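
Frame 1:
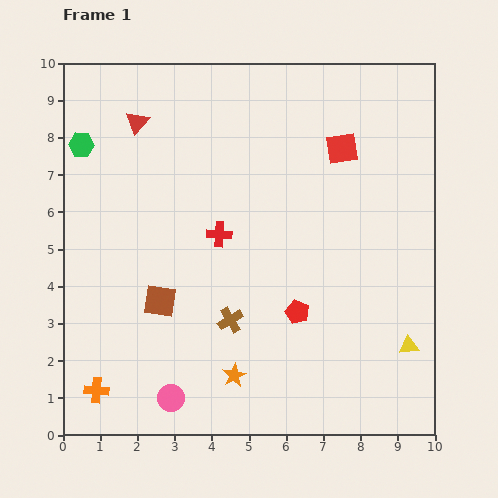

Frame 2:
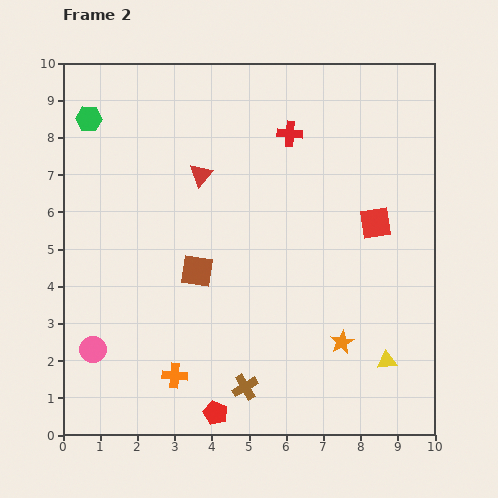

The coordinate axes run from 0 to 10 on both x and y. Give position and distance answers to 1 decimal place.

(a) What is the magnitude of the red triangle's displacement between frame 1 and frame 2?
2.2

The red triangle moved from (2.0, 8.4) to (3.7, 7.0), a distance of √(1.7² + 1.4²) ≈ 2.2.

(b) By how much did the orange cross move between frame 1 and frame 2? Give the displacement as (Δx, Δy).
(2.1, 0.4)

The orange cross was at (0.9, 1.2) in frame 1 and (3.0, 1.6) in frame 2.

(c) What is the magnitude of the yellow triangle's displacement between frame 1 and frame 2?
0.7

The yellow triangle moved from (9.3, 2.4) to (8.7, 2.0), a distance of √(0.6² + 0.4²) ≈ 0.7.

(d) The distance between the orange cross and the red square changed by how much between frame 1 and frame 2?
-2.5

Distance in frame 1: 9.3. Distance in frame 2: 6.8.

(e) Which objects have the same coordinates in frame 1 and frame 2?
none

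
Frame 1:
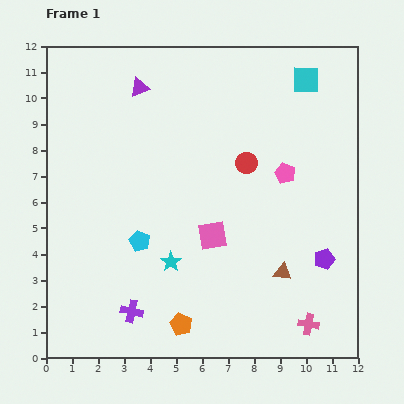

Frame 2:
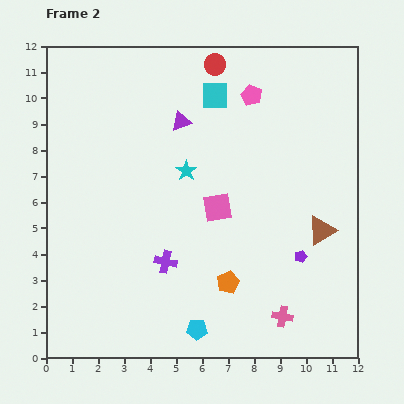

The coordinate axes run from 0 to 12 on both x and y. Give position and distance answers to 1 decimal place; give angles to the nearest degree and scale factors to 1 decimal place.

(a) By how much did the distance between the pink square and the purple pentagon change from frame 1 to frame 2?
-0.7

Distance in frame 1: 4.4. Distance in frame 2: 3.7.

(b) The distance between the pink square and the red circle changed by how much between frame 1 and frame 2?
+2.4

Distance in frame 1: 3.1. Distance in frame 2: 5.5.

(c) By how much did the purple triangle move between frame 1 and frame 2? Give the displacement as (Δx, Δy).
(1.6, -1.3)

The purple triangle was at (3.6, 10.4) in frame 1 and (5.2, 9.1) in frame 2.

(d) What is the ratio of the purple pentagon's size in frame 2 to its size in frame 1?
0.6×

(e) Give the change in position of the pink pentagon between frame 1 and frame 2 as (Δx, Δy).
(-1.3, 3.0)

The pink pentagon was at (9.2, 7.1) in frame 1 and (7.9, 10.1) in frame 2.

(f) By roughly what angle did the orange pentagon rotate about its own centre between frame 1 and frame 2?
21° clockwise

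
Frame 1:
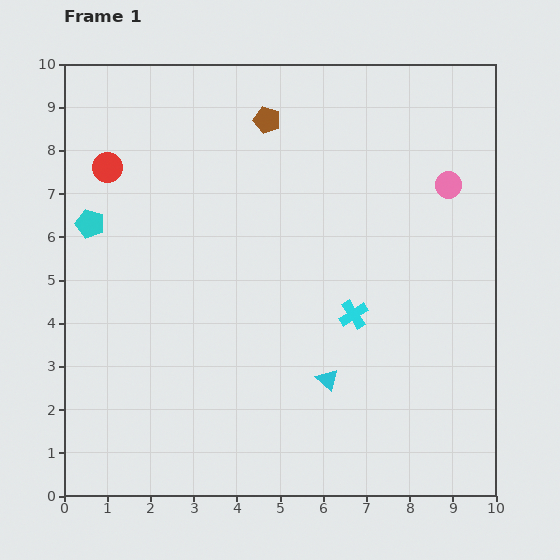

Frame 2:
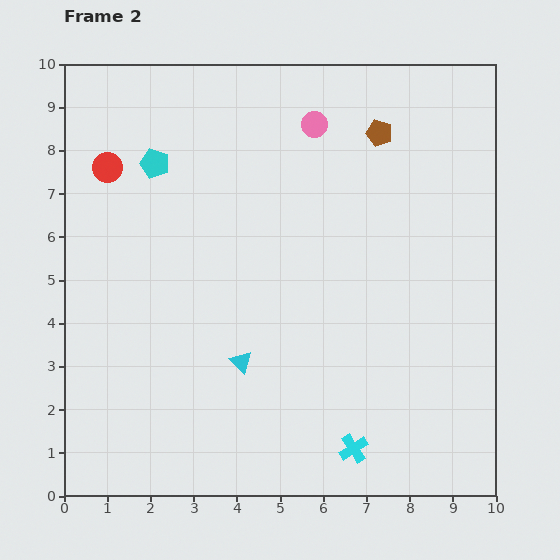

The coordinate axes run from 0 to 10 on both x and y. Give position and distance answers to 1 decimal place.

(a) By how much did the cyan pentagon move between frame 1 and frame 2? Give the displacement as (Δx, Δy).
(1.5, 1.4)

The cyan pentagon was at (0.6, 6.3) in frame 1 and (2.1, 7.7) in frame 2.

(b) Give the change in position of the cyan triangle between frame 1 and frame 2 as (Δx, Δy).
(-2.0, 0.4)

The cyan triangle was at (6.1, 2.7) in frame 1 and (4.1, 3.1) in frame 2.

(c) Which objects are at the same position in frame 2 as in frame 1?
the red circle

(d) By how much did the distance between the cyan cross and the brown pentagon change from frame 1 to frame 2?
+2.4

Distance in frame 1: 4.9. Distance in frame 2: 7.3.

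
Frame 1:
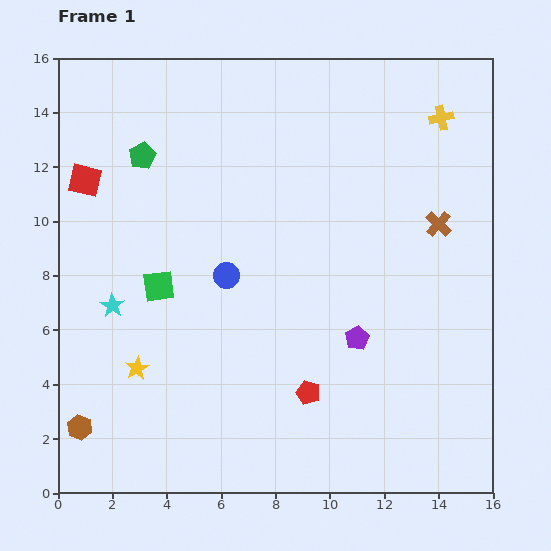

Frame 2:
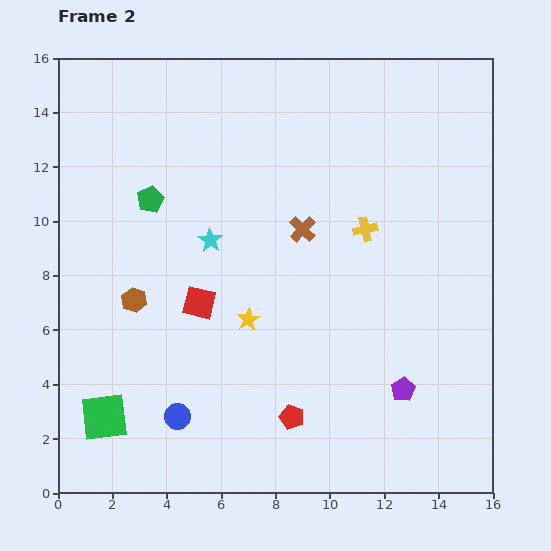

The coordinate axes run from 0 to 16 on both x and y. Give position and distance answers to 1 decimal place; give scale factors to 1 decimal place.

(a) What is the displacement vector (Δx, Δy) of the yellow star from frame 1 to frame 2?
(4.1, 1.8)

The yellow star was at (2.9, 4.6) in frame 1 and (7.0, 6.4) in frame 2.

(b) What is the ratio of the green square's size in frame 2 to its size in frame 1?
1.5×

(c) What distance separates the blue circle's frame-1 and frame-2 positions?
5.5

The blue circle moved from (6.2, 8.0) to (4.4, 2.8), a distance of √(1.8² + 5.2²) ≈ 5.5.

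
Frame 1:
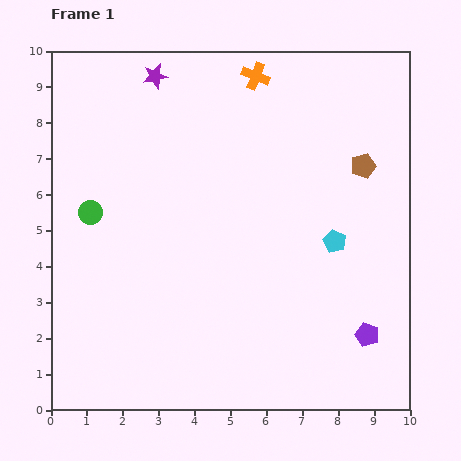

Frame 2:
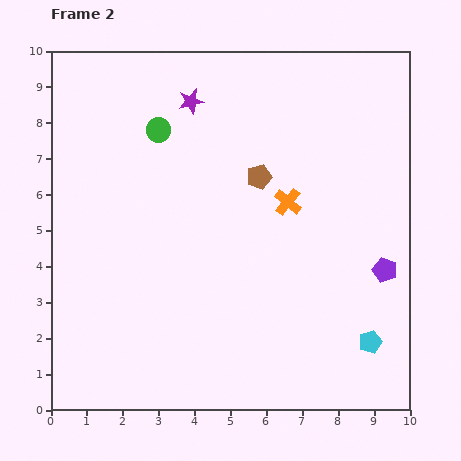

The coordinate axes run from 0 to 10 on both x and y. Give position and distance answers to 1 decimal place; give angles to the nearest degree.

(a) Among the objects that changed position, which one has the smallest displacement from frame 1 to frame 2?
the purple star

(moved 1.2)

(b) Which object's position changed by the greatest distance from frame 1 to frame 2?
the orange cross

(moved 3.6; next 3.0)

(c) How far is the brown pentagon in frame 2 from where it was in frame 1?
2.9

The brown pentagon moved from (8.7, 6.8) to (5.8, 6.5), a distance of √(2.9² + 0.3²) ≈ 2.9.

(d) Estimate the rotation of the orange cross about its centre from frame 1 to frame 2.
18° clockwise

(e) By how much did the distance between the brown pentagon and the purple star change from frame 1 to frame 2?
-3.5

Distance in frame 1: 6.3. Distance in frame 2: 2.8.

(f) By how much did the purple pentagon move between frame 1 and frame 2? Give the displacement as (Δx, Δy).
(0.5, 1.8)

The purple pentagon was at (8.8, 2.1) in frame 1 and (9.3, 3.9) in frame 2.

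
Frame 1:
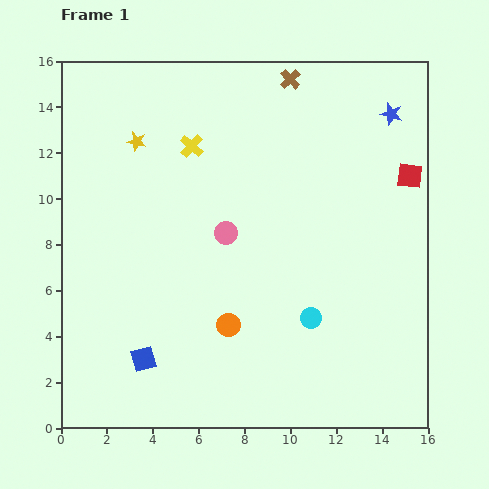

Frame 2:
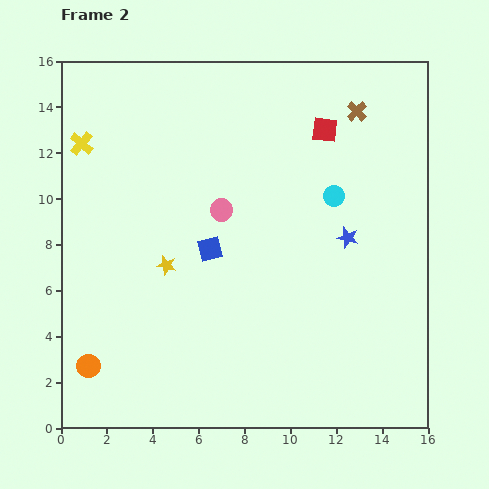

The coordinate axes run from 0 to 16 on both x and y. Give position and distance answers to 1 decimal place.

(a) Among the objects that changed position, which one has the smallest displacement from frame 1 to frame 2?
the pink circle

(moved 1.0)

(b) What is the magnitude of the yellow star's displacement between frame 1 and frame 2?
5.6

The yellow star moved from (3.3, 12.5) to (4.6, 7.1), a distance of √(1.3² + 5.4²) ≈ 5.6.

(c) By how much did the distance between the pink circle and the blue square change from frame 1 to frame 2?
-4.8

Distance in frame 1: 6.6. Distance in frame 2: 1.8.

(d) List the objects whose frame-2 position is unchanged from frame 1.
none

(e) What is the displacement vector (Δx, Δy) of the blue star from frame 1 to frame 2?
(-1.9, -5.4)

The blue star was at (14.4, 13.7) in frame 1 and (12.5, 8.3) in frame 2.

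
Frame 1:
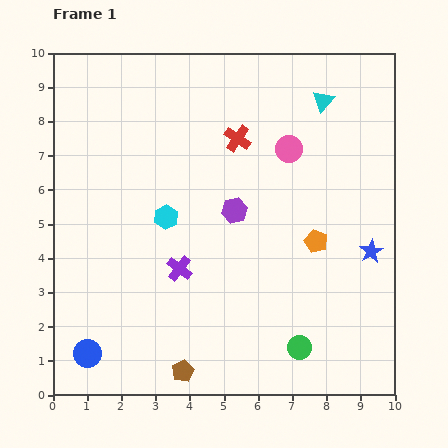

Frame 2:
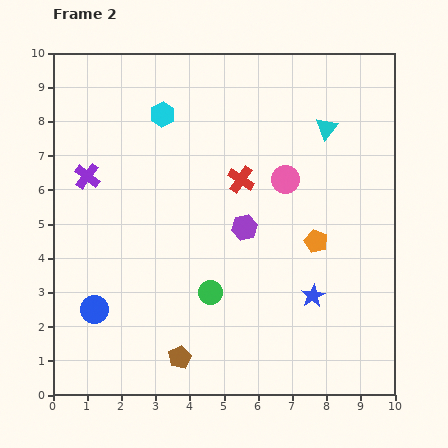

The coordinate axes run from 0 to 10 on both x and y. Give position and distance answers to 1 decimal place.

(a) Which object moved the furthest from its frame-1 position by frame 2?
the purple cross

(moved 3.8; next 3.1)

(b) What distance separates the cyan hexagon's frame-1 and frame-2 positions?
3.0

The cyan hexagon moved from (3.3, 5.2) to (3.2, 8.2), a distance of √(0.1² + 3.0²) ≈ 3.0.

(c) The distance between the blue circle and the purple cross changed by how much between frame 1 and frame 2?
+0.2

Distance in frame 1: 3.7. Distance in frame 2: 3.9.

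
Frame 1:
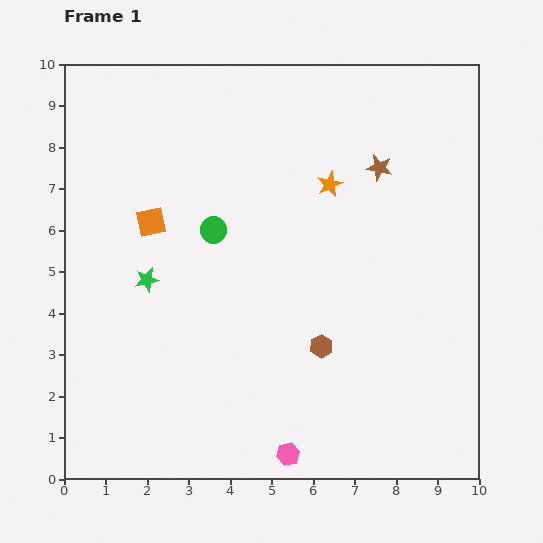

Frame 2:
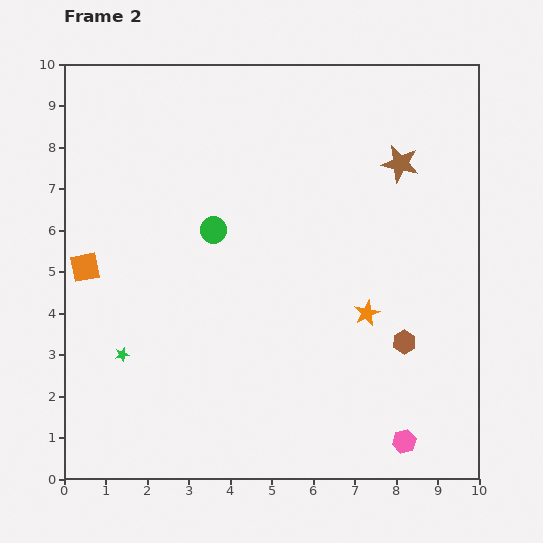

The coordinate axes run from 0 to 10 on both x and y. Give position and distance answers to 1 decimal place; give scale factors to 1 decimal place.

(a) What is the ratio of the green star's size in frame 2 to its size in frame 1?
0.6×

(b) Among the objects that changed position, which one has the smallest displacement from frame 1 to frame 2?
the brown star

(moved 0.5)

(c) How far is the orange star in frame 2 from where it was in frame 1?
3.2

The orange star moved from (6.4, 7.1) to (7.3, 4.0), a distance of √(0.9² + 3.1²) ≈ 3.2.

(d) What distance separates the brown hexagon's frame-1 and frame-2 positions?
2.0

The brown hexagon moved from (6.2, 3.2) to (8.2, 3.3), a distance of √(2.0² + 0.1²) ≈ 2.0.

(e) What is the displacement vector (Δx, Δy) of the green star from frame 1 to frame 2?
(-0.6, -1.8)

The green star was at (2.0, 4.8) in frame 1 and (1.4, 3.0) in frame 2.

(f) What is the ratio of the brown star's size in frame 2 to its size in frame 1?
1.4×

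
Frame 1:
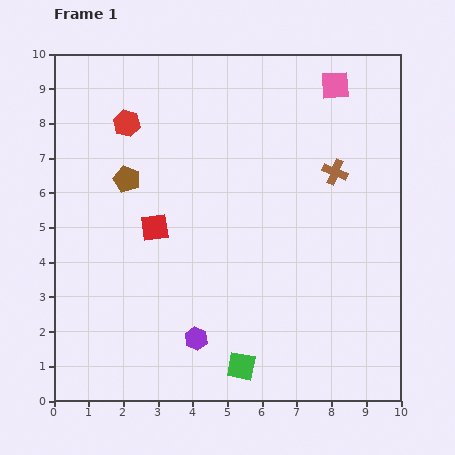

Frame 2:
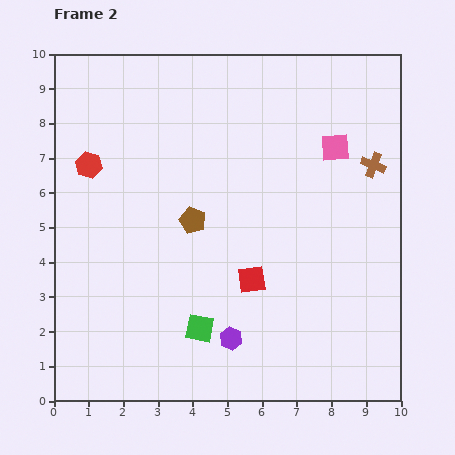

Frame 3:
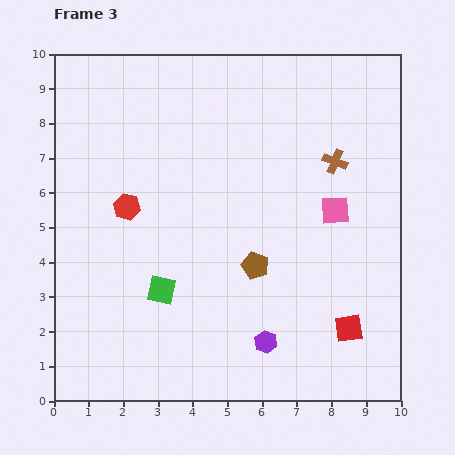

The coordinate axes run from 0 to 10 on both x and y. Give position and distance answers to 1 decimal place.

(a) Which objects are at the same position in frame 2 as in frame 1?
none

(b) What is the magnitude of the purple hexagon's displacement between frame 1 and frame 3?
2.0

The purple hexagon moved from (4.1, 1.8) to (6.1, 1.7), a distance of √(2.0² + 0.1²) ≈ 2.0.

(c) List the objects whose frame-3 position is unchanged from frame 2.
none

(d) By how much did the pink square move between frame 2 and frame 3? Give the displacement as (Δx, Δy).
(0.0, -1.8)

The pink square was at (8.1, 7.3) in frame 2 and (8.1, 5.5) in frame 3.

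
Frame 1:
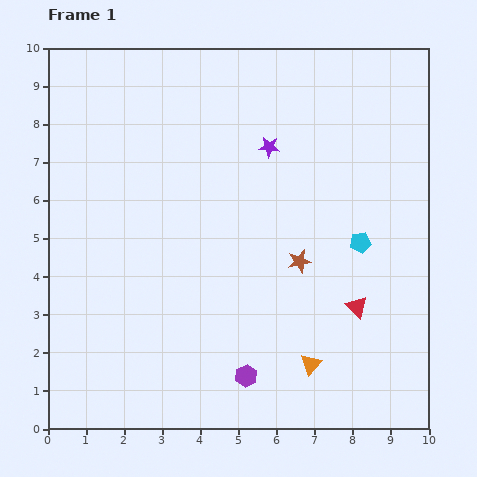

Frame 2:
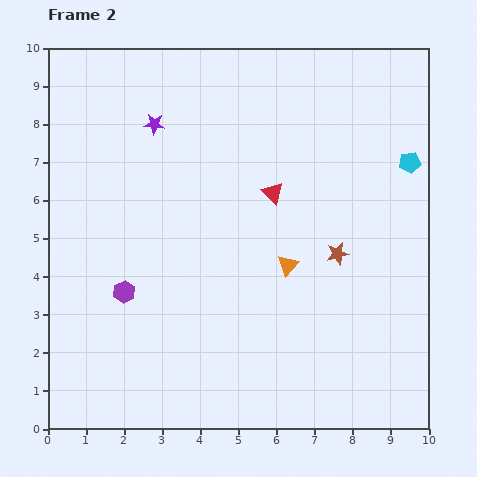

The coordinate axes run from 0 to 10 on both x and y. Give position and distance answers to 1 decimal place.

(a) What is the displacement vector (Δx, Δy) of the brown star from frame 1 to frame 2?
(1.0, 0.2)

The brown star was at (6.6, 4.4) in frame 1 and (7.6, 4.6) in frame 2.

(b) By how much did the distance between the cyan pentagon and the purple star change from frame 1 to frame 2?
+3.3

Distance in frame 1: 3.5. Distance in frame 2: 6.8.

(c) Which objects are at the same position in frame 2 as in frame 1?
none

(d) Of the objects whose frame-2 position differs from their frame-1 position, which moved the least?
the brown star

(moved 1.0)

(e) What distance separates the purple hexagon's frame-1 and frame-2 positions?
3.9

The purple hexagon moved from (5.2, 1.4) to (2.0, 3.6), a distance of √(3.2² + 2.2²) ≈ 3.9.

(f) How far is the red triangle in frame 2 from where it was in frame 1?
3.7

The red triangle moved from (8.1, 3.2) to (5.9, 6.2), a distance of √(2.2² + 3.0²) ≈ 3.7.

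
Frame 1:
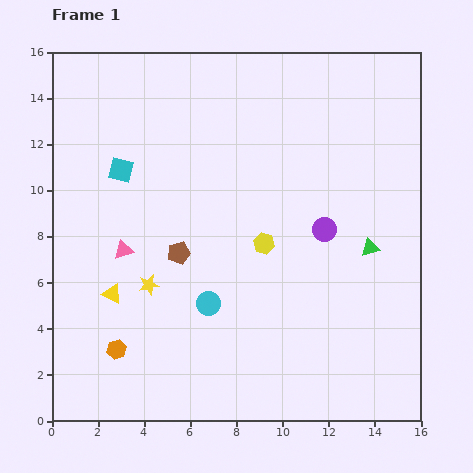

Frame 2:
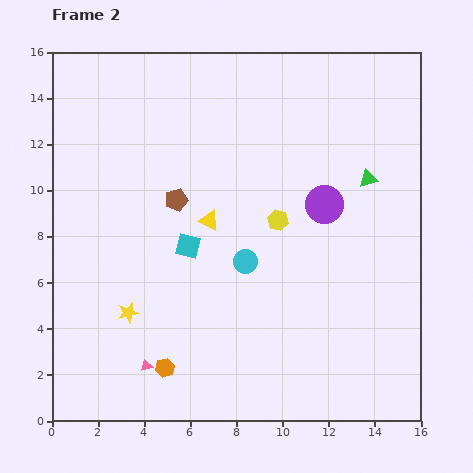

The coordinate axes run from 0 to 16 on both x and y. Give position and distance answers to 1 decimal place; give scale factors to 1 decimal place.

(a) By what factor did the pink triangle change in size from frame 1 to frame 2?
0.6×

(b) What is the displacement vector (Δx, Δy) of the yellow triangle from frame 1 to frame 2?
(4.2, 3.2)

The yellow triangle was at (2.6, 5.5) in frame 1 and (6.8, 8.7) in frame 2.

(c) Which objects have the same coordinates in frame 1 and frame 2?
none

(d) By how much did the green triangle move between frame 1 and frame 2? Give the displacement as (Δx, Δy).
(-0.1, 3.0)

The green triangle was at (13.8, 7.5) in frame 1 and (13.7, 10.5) in frame 2.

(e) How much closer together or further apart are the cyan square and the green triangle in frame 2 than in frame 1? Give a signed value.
-3.0

Distance in frame 1: 11.3. Distance in frame 2: 8.3.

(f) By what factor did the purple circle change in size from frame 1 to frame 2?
1.6×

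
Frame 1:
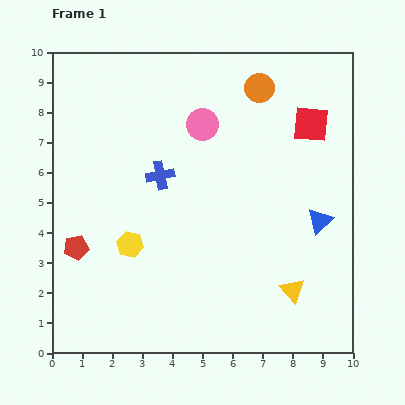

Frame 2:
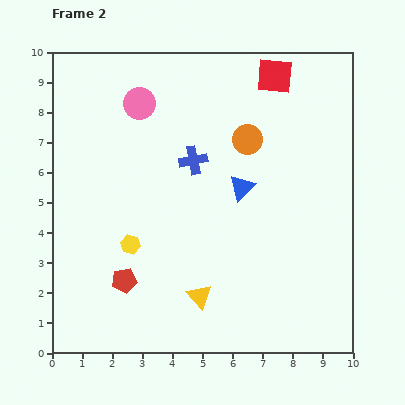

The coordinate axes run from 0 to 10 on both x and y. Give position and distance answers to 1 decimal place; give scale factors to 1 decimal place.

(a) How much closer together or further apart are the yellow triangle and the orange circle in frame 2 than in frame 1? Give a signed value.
-1.4

Distance in frame 1: 6.8. Distance in frame 2: 5.4.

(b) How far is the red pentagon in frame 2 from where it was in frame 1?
1.9

The red pentagon moved from (0.8, 3.5) to (2.4, 2.4), a distance of √(1.6² + 1.1²) ≈ 1.9.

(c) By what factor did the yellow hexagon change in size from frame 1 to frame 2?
0.7×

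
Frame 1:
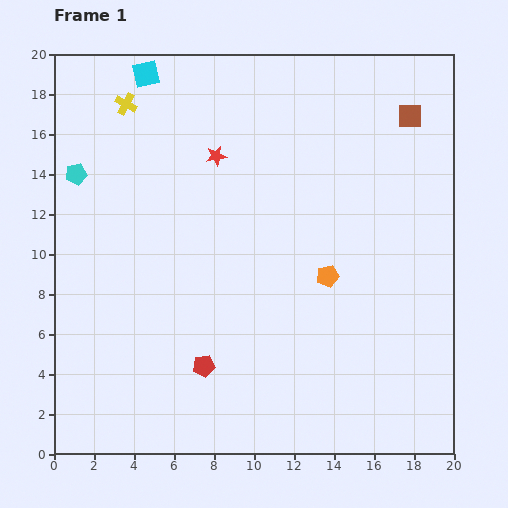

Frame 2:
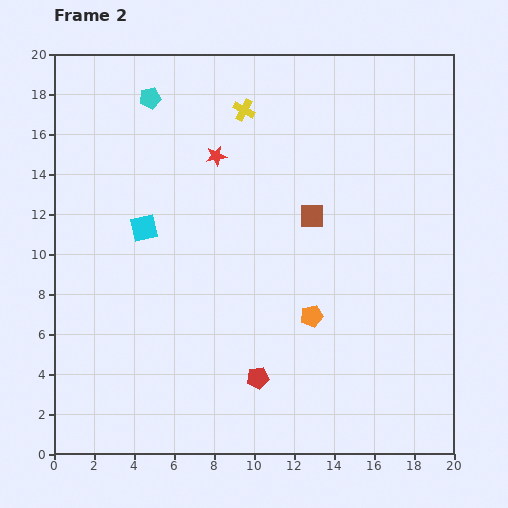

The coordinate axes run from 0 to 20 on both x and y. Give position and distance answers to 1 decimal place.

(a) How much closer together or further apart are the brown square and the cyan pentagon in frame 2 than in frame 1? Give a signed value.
-6.9

Distance in frame 1: 16.9. Distance in frame 2: 10.0.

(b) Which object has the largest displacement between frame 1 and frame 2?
the cyan square

(moved 7.7; next 7.0)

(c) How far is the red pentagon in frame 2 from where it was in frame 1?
2.8

The red pentagon moved from (7.5, 4.4) to (10.2, 3.8), a distance of √(2.7² + 0.6²) ≈ 2.8.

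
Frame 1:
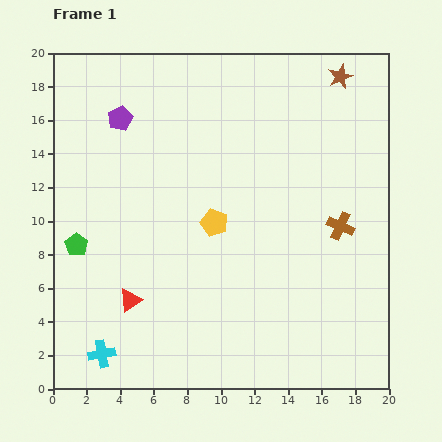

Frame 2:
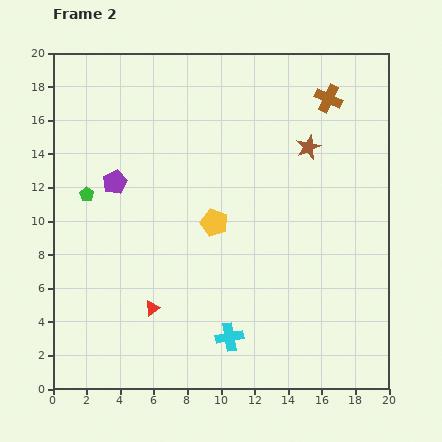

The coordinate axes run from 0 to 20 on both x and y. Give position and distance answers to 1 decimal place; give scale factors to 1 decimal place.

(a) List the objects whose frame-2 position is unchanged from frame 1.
the yellow pentagon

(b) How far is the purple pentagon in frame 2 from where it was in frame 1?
3.8

The purple pentagon moved from (4.0, 16.1) to (3.7, 12.3), a distance of √(0.3² + 3.8²) ≈ 3.8.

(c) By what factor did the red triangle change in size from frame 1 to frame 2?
0.7×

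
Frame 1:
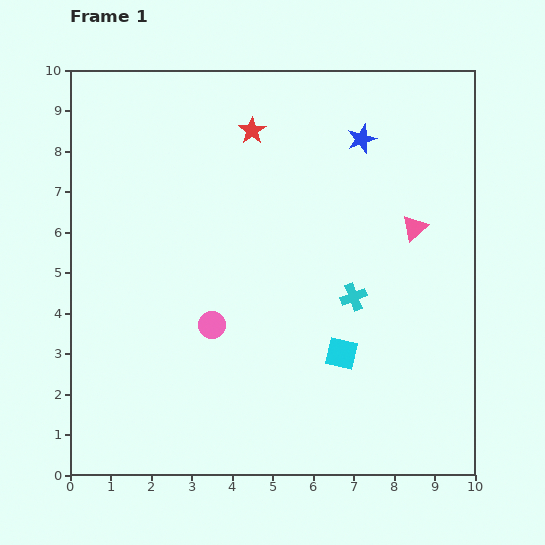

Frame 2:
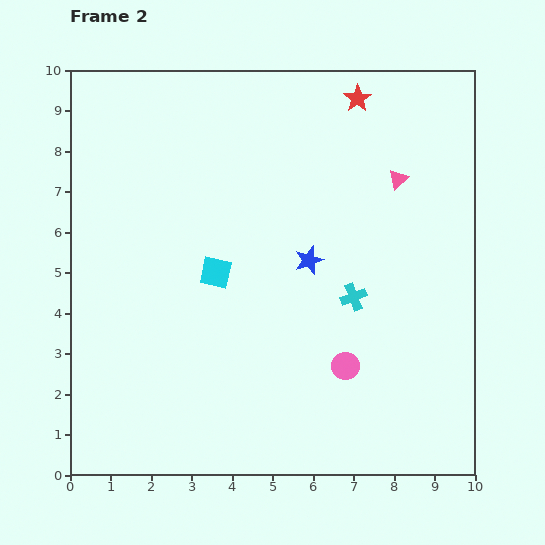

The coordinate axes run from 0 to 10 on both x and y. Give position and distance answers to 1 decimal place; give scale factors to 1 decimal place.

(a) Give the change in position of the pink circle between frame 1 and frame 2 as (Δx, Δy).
(3.3, -1.0)

The pink circle was at (3.5, 3.7) in frame 1 and (6.8, 2.7) in frame 2.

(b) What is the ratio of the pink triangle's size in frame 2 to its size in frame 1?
0.7×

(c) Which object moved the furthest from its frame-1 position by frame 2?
the cyan square

(moved 3.7; next 3.4)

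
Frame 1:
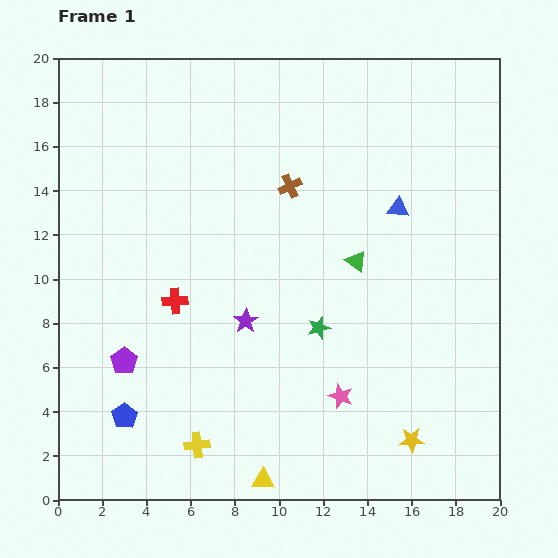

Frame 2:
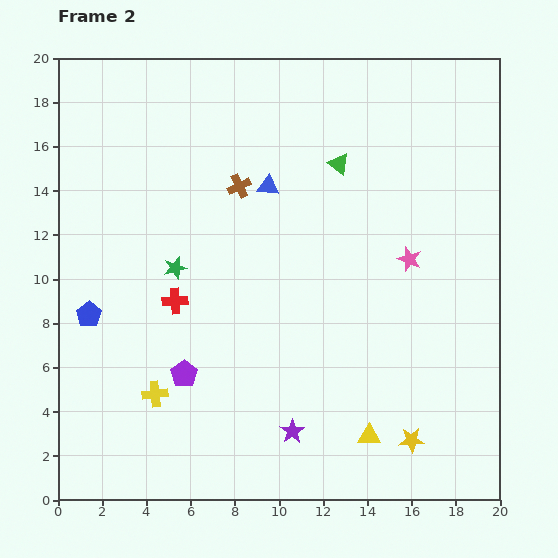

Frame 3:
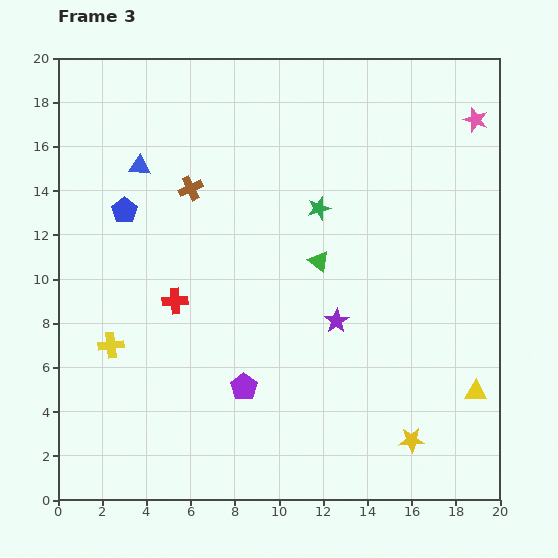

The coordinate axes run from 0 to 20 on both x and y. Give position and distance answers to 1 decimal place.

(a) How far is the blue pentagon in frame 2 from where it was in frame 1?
4.9

The blue pentagon moved from (3.0, 3.8) to (1.4, 8.4), a distance of √(1.6² + 4.6²) ≈ 4.9.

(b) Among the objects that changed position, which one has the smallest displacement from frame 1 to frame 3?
the green triangle

(moved 1.7)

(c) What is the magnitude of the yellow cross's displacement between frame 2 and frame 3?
3.0

The yellow cross moved from (4.4, 4.8) to (2.4, 7.0), a distance of √(2.0² + 2.2²) ≈ 3.0.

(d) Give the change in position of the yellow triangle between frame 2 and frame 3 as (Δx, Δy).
(4.8, 2.0)

The yellow triangle was at (14.1, 2.9) in frame 2 and (18.9, 4.9) in frame 3.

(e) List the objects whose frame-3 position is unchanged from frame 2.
the red cross, the yellow star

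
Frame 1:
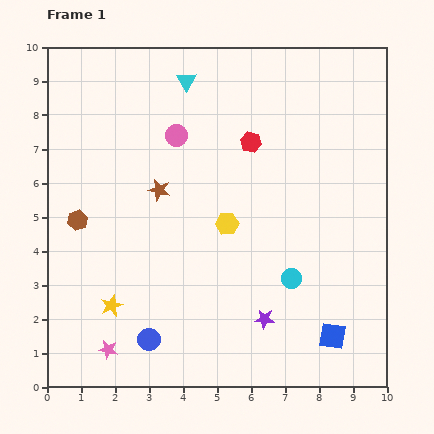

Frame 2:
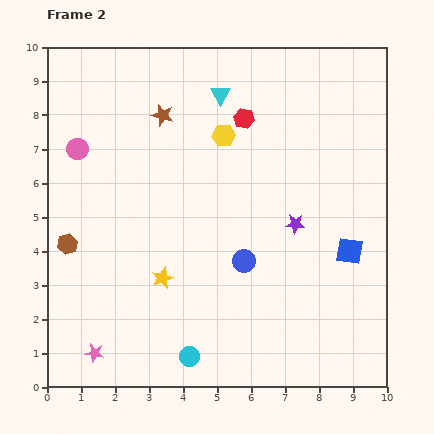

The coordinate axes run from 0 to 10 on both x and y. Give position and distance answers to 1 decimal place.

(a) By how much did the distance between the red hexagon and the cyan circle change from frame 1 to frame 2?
+3.0

Distance in frame 1: 4.2. Distance in frame 2: 7.2.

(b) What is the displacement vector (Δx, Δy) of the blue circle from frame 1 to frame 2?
(2.8, 2.3)

The blue circle was at (3.0, 1.4) in frame 1 and (5.8, 3.7) in frame 2.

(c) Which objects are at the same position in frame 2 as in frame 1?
none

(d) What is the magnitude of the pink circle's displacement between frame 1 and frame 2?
2.9

The pink circle moved from (3.8, 7.4) to (0.9, 7.0), a distance of √(2.9² + 0.4²) ≈ 2.9.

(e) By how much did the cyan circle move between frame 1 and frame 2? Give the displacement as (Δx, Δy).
(-3.0, -2.3)

The cyan circle was at (7.2, 3.2) in frame 1 and (4.2, 0.9) in frame 2.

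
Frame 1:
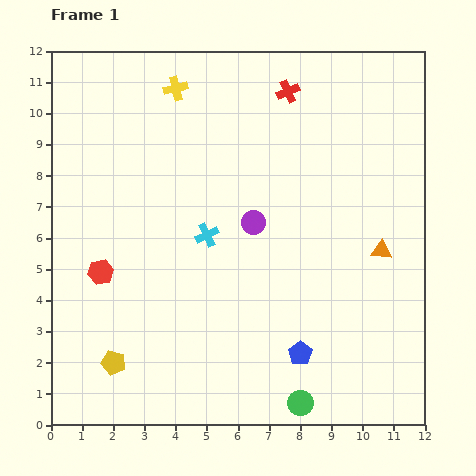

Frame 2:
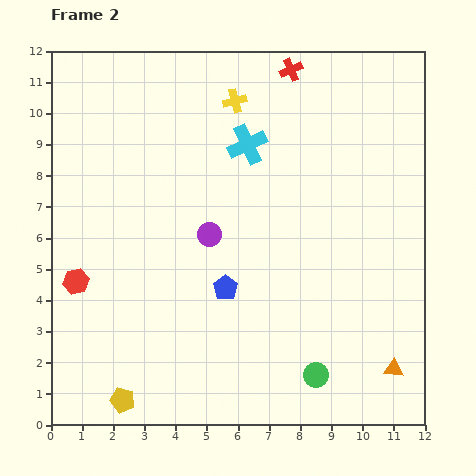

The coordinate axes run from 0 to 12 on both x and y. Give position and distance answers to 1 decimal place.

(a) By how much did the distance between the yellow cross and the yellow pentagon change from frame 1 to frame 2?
+1.3

Distance in frame 1: 9.0. Distance in frame 2: 10.3.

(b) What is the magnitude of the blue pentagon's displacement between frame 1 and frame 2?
3.2

The blue pentagon moved from (8.0, 2.3) to (5.6, 4.4), a distance of √(2.4² + 2.1²) ≈ 3.2.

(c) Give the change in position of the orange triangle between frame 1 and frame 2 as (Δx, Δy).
(0.4, -3.8)

The orange triangle was at (10.6, 5.6) in frame 1 and (11.0, 1.8) in frame 2.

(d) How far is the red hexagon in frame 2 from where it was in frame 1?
0.9

The red hexagon moved from (1.6, 4.9) to (0.8, 4.6), a distance of √(0.8² + 0.3²) ≈ 0.9.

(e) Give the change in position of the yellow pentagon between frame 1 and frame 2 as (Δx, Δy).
(0.3, -1.2)

The yellow pentagon was at (2.0, 2.0) in frame 1 and (2.3, 0.8) in frame 2.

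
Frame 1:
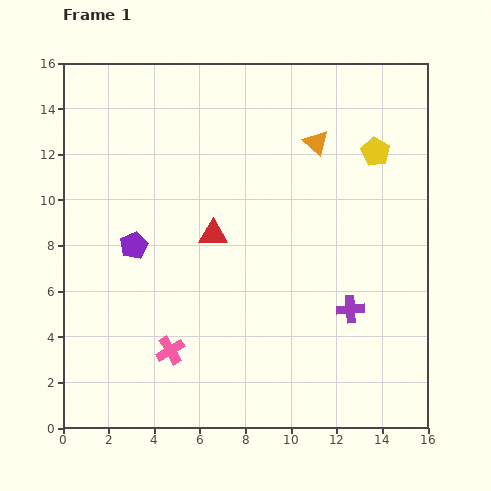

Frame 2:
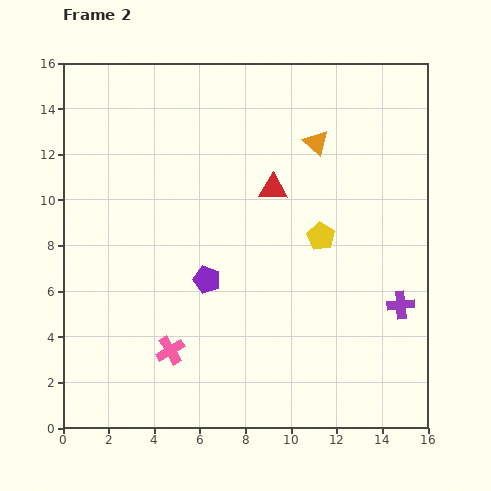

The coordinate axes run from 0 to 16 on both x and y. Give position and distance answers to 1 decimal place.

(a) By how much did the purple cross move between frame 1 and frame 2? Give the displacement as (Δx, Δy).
(2.2, 0.2)

The purple cross was at (12.6, 5.2) in frame 1 and (14.8, 5.4) in frame 2.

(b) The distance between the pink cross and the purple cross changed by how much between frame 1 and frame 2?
+2.2

Distance in frame 1: 8.1. Distance in frame 2: 10.3.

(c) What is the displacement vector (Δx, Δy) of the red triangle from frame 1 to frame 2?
(2.6, 2.0)

The red triangle was at (6.6, 8.5) in frame 1 and (9.2, 10.5) in frame 2.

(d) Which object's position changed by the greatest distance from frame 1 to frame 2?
the yellow pentagon

(moved 4.4; next 3.5)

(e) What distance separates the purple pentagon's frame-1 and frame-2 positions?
3.5

The purple pentagon moved from (3.1, 8.0) to (6.3, 6.5), a distance of √(3.2² + 1.5²) ≈ 3.5.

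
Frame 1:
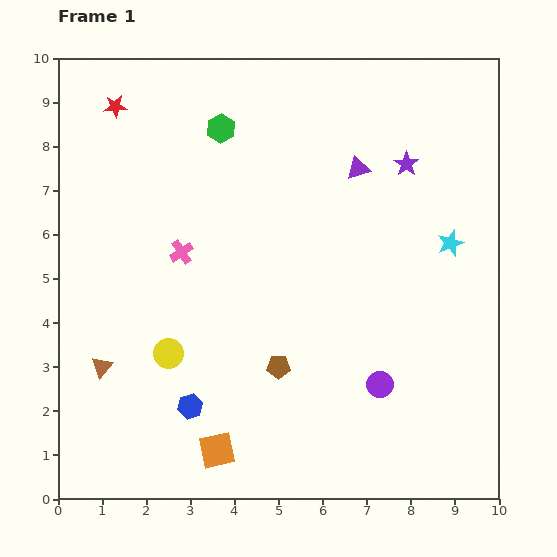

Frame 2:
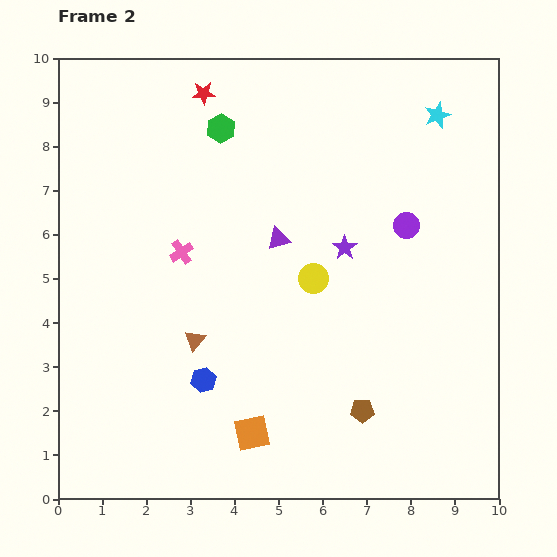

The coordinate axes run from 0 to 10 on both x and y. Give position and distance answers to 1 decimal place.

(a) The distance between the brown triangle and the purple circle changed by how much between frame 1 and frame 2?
-0.8

Distance in frame 1: 6.3. Distance in frame 2: 5.5.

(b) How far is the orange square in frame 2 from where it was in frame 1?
0.9

The orange square moved from (3.6, 1.1) to (4.4, 1.5), a distance of √(0.8² + 0.4²) ≈ 0.9.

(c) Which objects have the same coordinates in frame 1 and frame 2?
the pink cross, the green hexagon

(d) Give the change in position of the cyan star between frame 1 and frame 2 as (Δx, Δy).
(-0.3, 2.9)

The cyan star was at (8.9, 5.8) in frame 1 and (8.6, 8.7) in frame 2.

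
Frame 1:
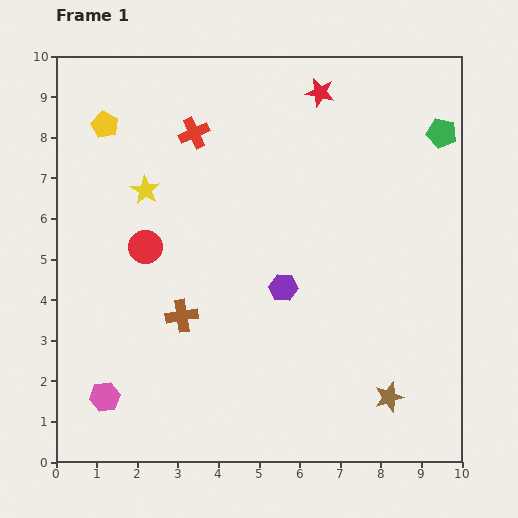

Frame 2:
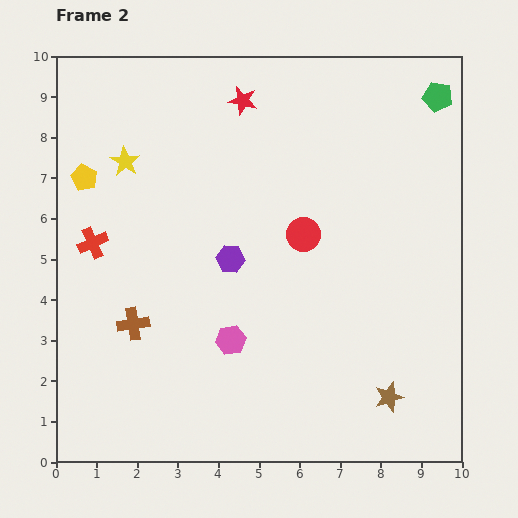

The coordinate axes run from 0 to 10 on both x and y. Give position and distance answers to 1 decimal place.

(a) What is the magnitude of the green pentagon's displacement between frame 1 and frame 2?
0.9

The green pentagon moved from (9.5, 8.1) to (9.4, 9.0), a distance of √(0.1² + 0.9²) ≈ 0.9.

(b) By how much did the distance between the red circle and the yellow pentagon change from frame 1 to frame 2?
+2.4

Distance in frame 1: 3.2. Distance in frame 2: 5.6.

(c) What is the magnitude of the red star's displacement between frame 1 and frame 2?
1.9

The red star moved from (6.5, 9.1) to (4.6, 8.9), a distance of √(1.9² + 0.2²) ≈ 1.9.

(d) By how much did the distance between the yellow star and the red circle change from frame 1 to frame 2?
+3.4

Distance in frame 1: 1.4. Distance in frame 2: 4.8.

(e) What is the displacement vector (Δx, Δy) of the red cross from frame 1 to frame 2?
(-2.5, -2.7)

The red cross was at (3.4, 8.1) in frame 1 and (0.9, 5.4) in frame 2.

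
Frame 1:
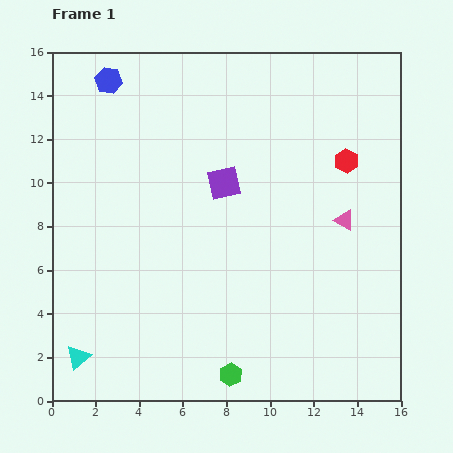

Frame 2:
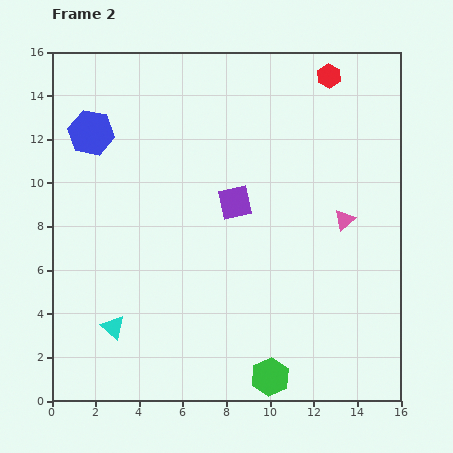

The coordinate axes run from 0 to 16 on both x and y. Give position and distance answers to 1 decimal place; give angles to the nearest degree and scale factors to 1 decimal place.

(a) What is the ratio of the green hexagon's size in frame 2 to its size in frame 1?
1.7×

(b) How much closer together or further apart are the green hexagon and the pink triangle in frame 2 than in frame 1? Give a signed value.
-0.8

Distance in frame 1: 8.8. Distance in frame 2: 8.0.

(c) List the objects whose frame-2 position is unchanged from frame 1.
the pink triangle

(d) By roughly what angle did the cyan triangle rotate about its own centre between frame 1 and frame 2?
38° counter-clockwise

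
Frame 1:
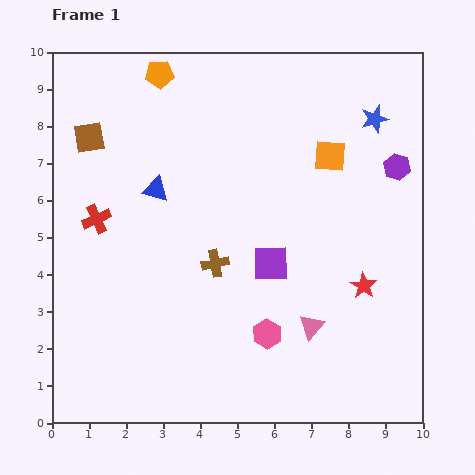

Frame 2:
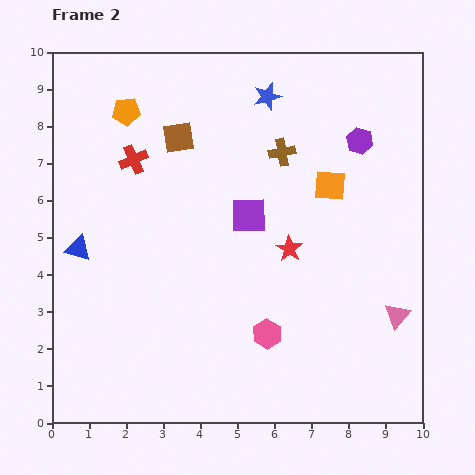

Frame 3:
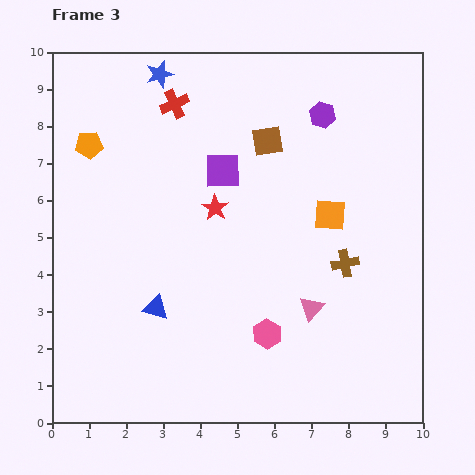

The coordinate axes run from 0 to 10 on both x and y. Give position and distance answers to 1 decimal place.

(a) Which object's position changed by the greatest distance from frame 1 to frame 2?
the brown cross

(moved 3.5; next 3.0)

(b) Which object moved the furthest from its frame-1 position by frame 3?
the blue star

(moved 5.9; next 4.8)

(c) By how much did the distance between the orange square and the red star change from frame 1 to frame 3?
-0.5

Distance in frame 1: 3.6. Distance in frame 3: 3.1.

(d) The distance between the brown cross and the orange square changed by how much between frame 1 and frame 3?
-2.8

Distance in frame 1: 4.2. Distance in frame 3: 1.4.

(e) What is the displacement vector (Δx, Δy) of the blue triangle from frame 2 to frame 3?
(2.1, -1.6)

The blue triangle was at (0.7, 4.7) in frame 2 and (2.8, 3.1) in frame 3.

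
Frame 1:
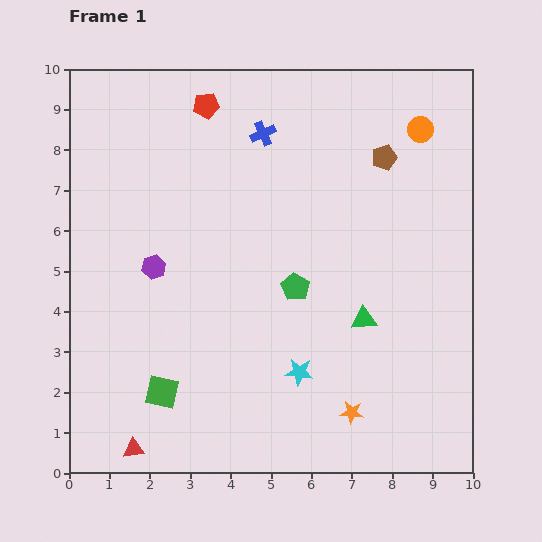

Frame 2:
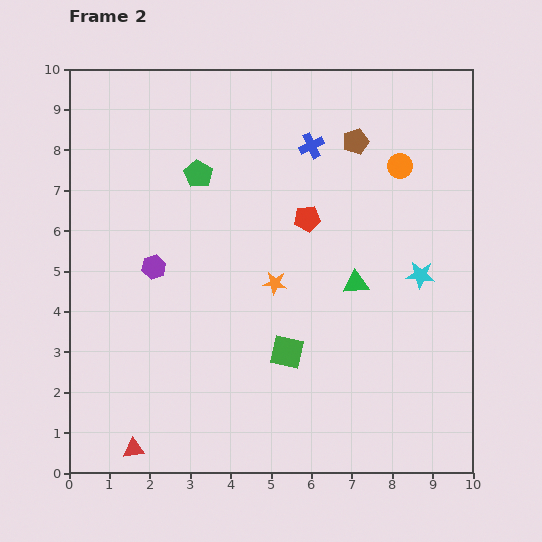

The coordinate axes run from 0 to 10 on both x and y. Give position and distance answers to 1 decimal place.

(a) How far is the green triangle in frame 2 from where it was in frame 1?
0.9

The green triangle moved from (7.3, 3.8) to (7.1, 4.7), a distance of √(0.2² + 0.9²) ≈ 0.9.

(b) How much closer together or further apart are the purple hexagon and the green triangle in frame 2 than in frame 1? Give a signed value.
-0.4

Distance in frame 1: 5.4. Distance in frame 2: 5.0.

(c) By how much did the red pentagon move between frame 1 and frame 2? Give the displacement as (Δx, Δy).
(2.5, -2.8)

The red pentagon was at (3.4, 9.1) in frame 1 and (5.9, 6.3) in frame 2.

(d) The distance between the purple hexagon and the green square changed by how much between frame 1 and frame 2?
+0.8

Distance in frame 1: 3.1. Distance in frame 2: 3.9.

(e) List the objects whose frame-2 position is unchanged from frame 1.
the red triangle, the purple hexagon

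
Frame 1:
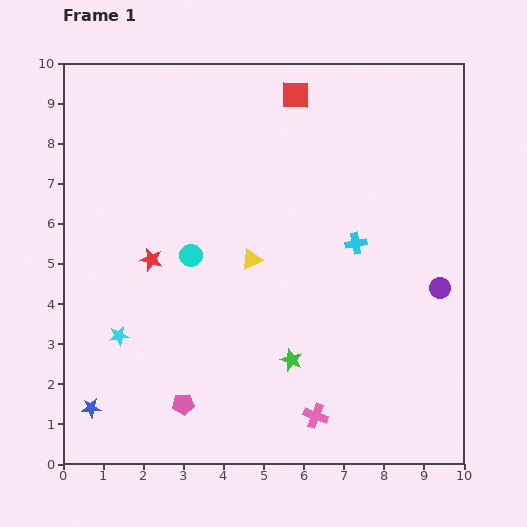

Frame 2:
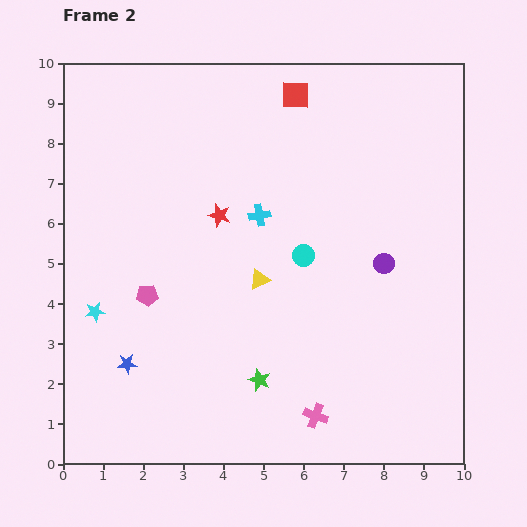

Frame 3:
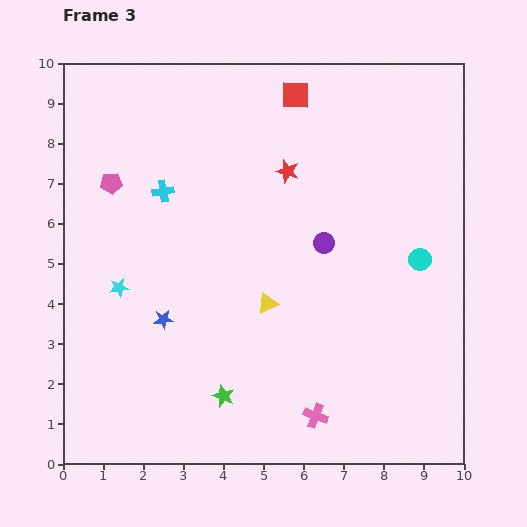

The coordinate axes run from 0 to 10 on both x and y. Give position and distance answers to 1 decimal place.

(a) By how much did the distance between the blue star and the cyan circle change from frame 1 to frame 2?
+0.7

Distance in frame 1: 4.5. Distance in frame 2: 5.2.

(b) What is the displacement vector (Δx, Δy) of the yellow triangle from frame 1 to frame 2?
(0.2, -0.5)

The yellow triangle was at (4.7, 5.1) in frame 1 and (4.9, 4.6) in frame 2.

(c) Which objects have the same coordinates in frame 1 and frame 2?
the pink cross, the red square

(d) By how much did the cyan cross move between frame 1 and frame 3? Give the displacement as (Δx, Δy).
(-4.8, 1.3)

The cyan cross was at (7.3, 5.5) in frame 1 and (2.5, 6.8) in frame 3.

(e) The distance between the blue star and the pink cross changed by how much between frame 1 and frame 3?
-1.1

Distance in frame 1: 5.6. Distance in frame 3: 4.5.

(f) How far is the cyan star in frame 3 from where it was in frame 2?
0.8

The cyan star moved from (0.8, 3.8) to (1.4, 4.4), a distance of √(0.6² + 0.6²) ≈ 0.8.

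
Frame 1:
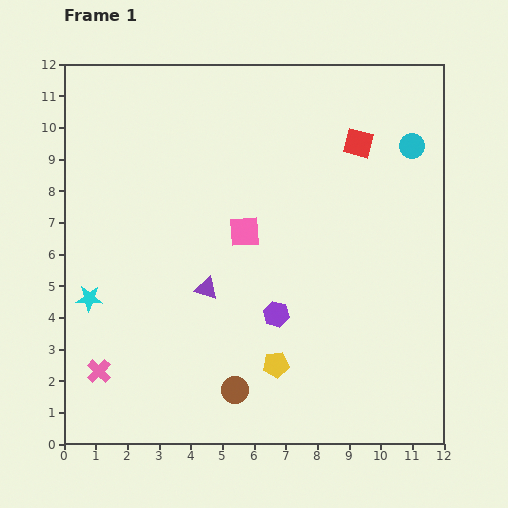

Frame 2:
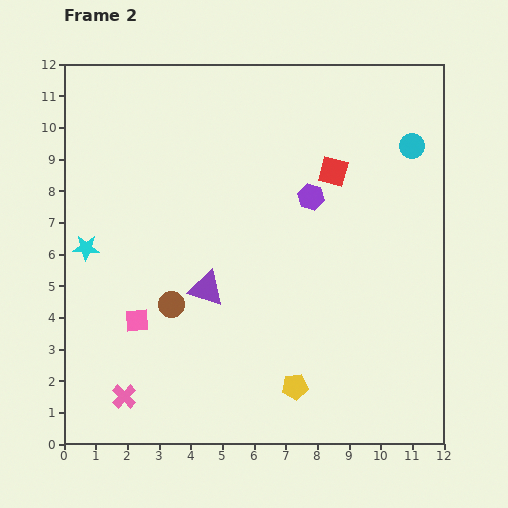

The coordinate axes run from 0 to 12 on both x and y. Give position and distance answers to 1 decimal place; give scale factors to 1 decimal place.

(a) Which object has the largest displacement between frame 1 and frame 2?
the pink square

(moved 4.4; next 3.9)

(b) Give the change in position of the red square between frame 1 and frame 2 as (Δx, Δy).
(-0.8, -0.9)

The red square was at (9.3, 9.5) in frame 1 and (8.5, 8.6) in frame 2.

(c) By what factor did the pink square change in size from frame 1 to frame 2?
0.8×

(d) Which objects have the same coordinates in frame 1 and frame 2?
the cyan circle, the purple triangle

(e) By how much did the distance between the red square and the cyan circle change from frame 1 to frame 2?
+0.9

Distance in frame 1: 1.7. Distance in frame 2: 2.6.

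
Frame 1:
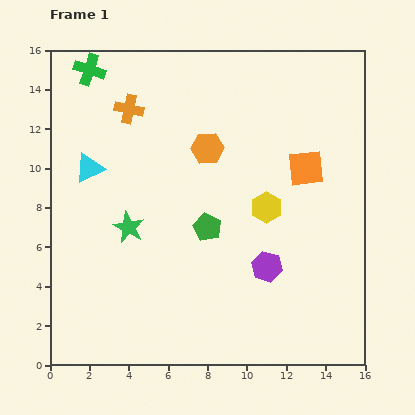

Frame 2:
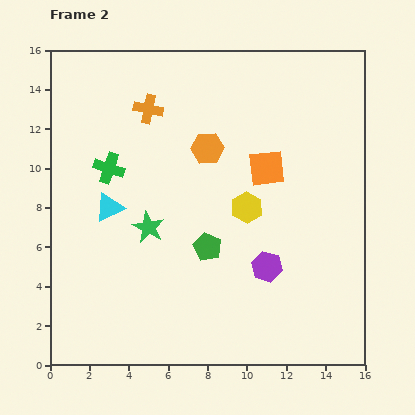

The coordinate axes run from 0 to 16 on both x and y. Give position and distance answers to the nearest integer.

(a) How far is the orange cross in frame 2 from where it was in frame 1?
1

The orange cross moved from (4, 13) to (5, 13), a distance of √(1² + 0²) ≈ 1.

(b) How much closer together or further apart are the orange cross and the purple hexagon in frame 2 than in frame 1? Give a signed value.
-1

Distance in frame 1: 11. Distance in frame 2: 10.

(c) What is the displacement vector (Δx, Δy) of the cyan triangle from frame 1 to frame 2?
(1, -2)

The cyan triangle was at (2, 10) in frame 1 and (3, 8) in frame 2.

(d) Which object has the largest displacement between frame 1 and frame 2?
the green cross

(moved 5; next 2)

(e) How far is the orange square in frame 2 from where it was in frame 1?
2

The orange square moved from (13, 10) to (11, 10), a distance of √(2² + 0²) ≈ 2.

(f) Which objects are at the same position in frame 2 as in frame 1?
the purple hexagon, the orange hexagon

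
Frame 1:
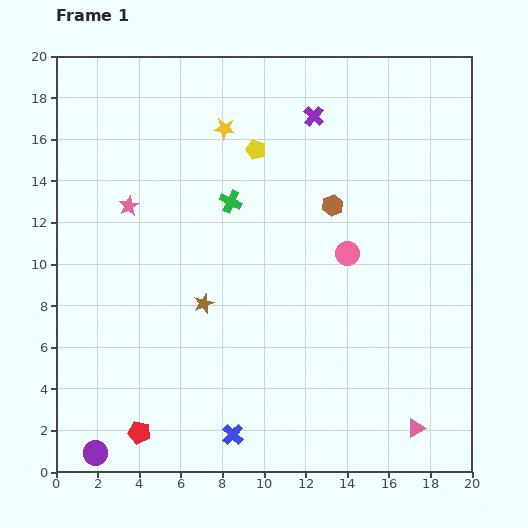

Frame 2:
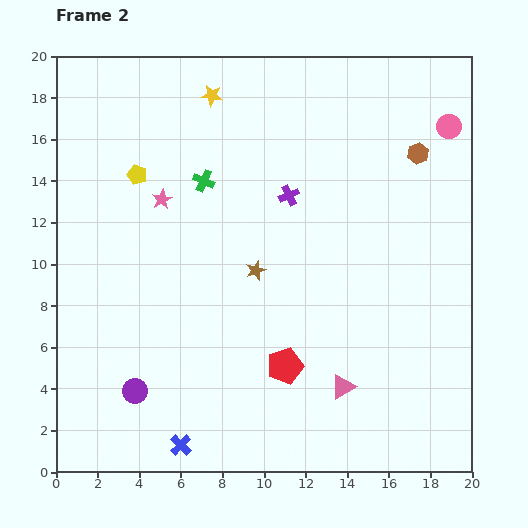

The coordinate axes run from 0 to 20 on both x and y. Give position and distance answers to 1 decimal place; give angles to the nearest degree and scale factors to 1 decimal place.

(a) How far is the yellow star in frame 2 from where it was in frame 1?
1.7

The yellow star moved from (8.1, 16.5) to (7.5, 18.1), a distance of √(0.6² + 1.6²) ≈ 1.7.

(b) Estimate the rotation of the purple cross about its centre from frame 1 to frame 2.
24° clockwise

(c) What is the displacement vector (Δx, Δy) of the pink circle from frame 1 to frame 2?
(4.9, 6.1)

The pink circle was at (14.0, 10.5) in frame 1 and (18.9, 16.6) in frame 2.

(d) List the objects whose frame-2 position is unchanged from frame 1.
none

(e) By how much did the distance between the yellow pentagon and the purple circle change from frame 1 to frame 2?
-6.1

Distance in frame 1: 16.5. Distance in frame 2: 10.4.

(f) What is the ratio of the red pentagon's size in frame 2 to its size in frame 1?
1.6×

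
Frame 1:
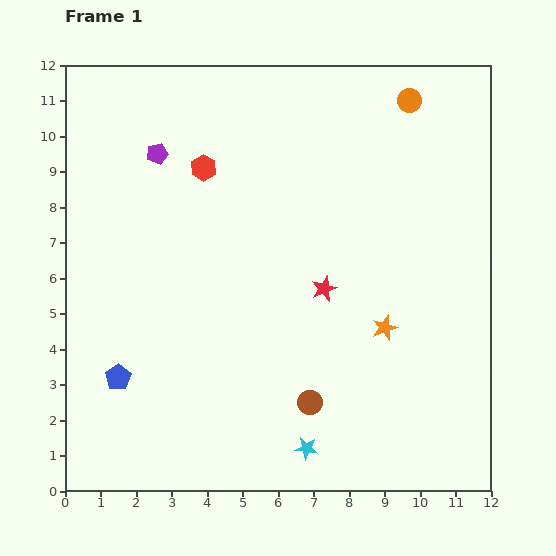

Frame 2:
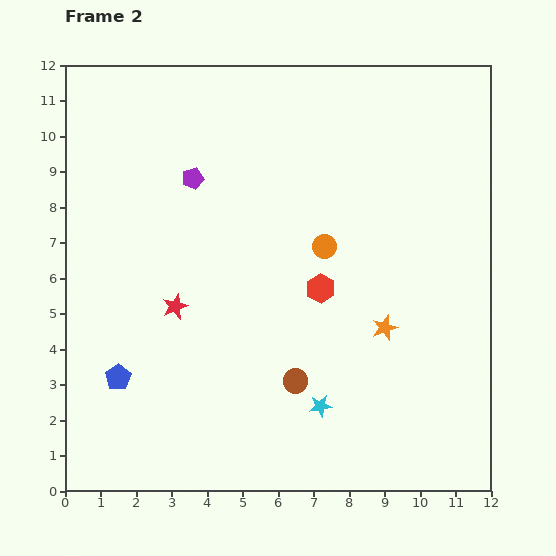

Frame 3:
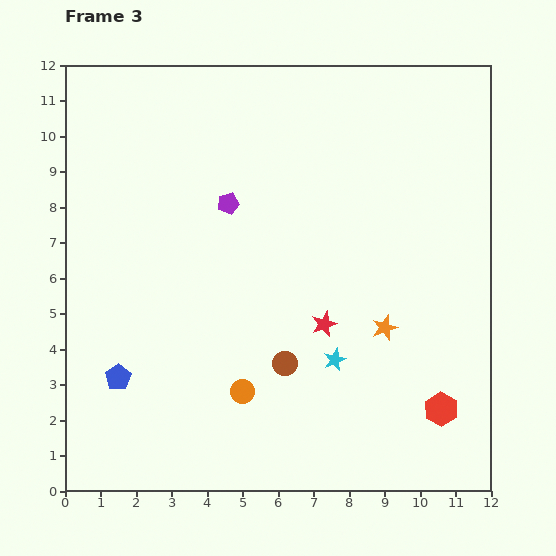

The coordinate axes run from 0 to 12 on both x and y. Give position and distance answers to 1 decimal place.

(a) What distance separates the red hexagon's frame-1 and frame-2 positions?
4.7

The red hexagon moved from (3.9, 9.1) to (7.2, 5.7), a distance of √(3.3² + 3.4²) ≈ 4.7.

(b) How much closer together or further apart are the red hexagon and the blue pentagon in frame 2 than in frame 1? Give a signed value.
-0.2

Distance in frame 1: 6.4. Distance in frame 2: 6.2.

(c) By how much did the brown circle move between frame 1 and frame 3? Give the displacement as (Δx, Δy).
(-0.7, 1.1)

The brown circle was at (6.9, 2.5) in frame 1 and (6.2, 3.6) in frame 3.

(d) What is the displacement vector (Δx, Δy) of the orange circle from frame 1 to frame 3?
(-4.7, -8.2)

The orange circle was at (9.7, 11.0) in frame 1 and (5.0, 2.8) in frame 3.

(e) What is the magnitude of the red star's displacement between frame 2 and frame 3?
4.2

The red star moved from (3.1, 5.2) to (7.3, 4.7), a distance of √(4.2² + 0.5²) ≈ 4.2.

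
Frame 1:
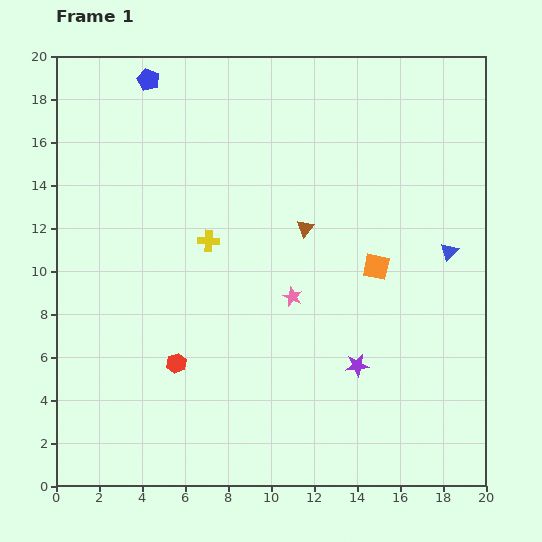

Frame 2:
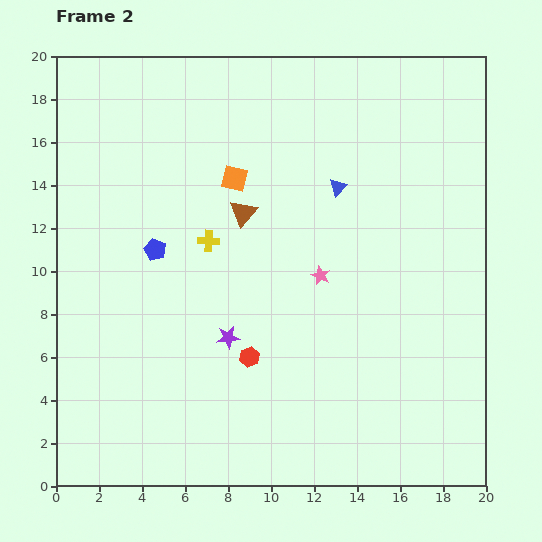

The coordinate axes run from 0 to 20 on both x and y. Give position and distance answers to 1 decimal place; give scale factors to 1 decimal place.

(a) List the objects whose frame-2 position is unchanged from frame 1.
the yellow cross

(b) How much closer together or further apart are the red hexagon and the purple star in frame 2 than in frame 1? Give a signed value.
-7.1

Distance in frame 1: 8.4. Distance in frame 2: 1.3.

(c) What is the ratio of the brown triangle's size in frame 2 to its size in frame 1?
1.6×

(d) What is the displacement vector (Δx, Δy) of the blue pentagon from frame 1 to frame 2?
(0.3, -7.9)

The blue pentagon was at (4.3, 18.9) in frame 1 and (4.6, 11.0) in frame 2.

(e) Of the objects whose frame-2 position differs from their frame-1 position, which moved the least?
the pink star

(moved 1.6)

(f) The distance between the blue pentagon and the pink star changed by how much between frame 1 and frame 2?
-4.3

Distance in frame 1: 12.1. Distance in frame 2: 7.8.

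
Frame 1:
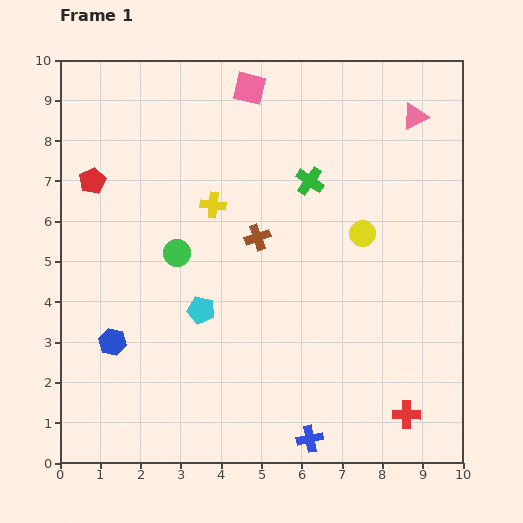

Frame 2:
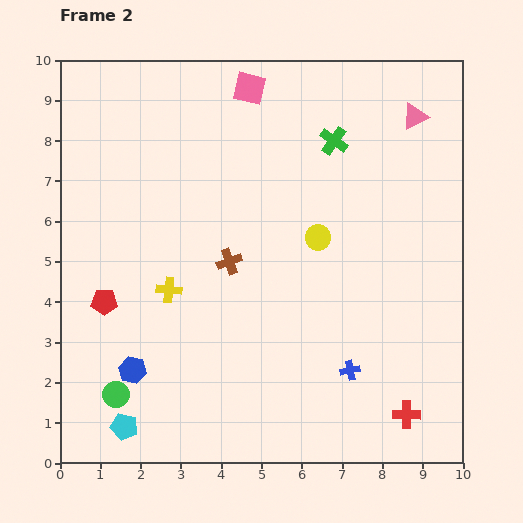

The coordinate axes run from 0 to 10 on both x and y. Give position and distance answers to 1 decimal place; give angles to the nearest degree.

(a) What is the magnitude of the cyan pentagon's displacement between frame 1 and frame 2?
3.5

The cyan pentagon moved from (3.5, 3.8) to (1.6, 0.9), a distance of √(1.9² + 2.9²) ≈ 3.5.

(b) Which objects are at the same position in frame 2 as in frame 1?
the red cross, the pink square, the pink triangle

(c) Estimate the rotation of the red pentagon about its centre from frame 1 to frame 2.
28° clockwise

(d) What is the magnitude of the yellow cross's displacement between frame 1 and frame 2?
2.4

The yellow cross moved from (3.8, 6.4) to (2.7, 4.3), a distance of √(1.1² + 2.1²) ≈ 2.4.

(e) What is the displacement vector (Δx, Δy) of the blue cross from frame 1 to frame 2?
(1.0, 1.7)

The blue cross was at (6.2, 0.6) in frame 1 and (7.2, 2.3) in frame 2.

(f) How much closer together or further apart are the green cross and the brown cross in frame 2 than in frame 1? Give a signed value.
+2.1

Distance in frame 1: 1.9. Distance in frame 2: 4.0.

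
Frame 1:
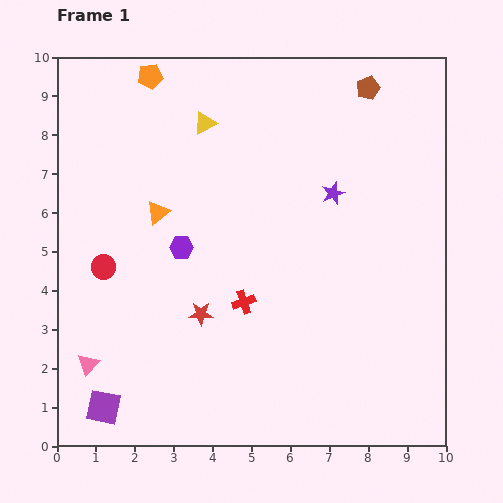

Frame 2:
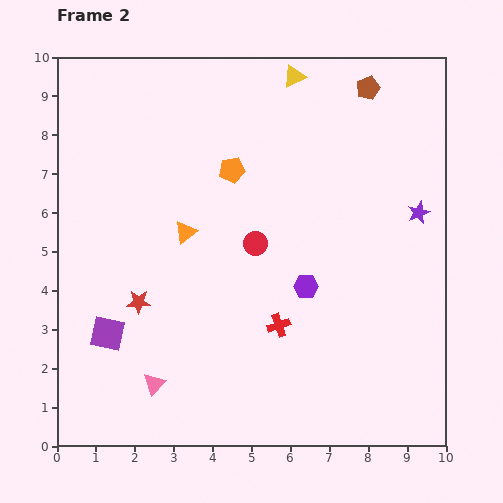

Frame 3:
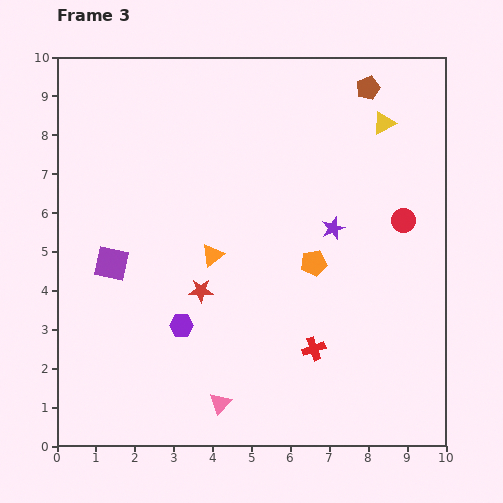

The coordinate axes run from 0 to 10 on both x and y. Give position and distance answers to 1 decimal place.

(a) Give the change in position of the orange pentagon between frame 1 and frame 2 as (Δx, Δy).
(2.1, -2.4)

The orange pentagon was at (2.4, 9.5) in frame 1 and (4.5, 7.1) in frame 2.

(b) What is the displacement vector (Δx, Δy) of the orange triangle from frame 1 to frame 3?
(1.4, -1.1)

The orange triangle was at (2.6, 6.0) in frame 1 and (4.0, 4.9) in frame 3.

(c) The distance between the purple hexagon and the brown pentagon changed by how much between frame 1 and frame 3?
+1.5

Distance in frame 1: 6.3. Distance in frame 3: 7.8.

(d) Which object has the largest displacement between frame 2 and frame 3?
the red circle

(moved 3.8; next 3.4)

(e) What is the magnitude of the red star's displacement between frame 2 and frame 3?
1.6

The red star moved from (2.1, 3.7) to (3.7, 4.0), a distance of √(1.6² + 0.3²) ≈ 1.6.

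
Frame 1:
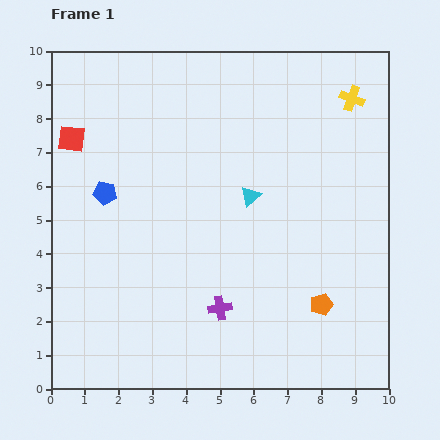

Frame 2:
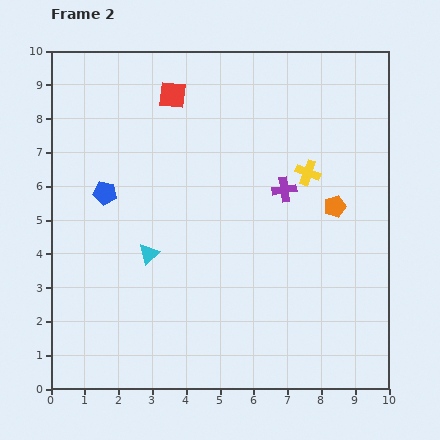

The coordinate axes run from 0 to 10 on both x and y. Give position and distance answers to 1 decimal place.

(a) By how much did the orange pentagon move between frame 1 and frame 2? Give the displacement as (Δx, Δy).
(0.4, 2.9)

The orange pentagon was at (8.0, 2.5) in frame 1 and (8.4, 5.4) in frame 2.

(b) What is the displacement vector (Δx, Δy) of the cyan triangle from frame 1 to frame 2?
(-3.0, -1.7)

The cyan triangle was at (5.9, 5.7) in frame 1 and (2.9, 4.0) in frame 2.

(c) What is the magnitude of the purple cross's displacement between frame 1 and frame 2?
4.0

The purple cross moved from (5.0, 2.4) to (6.9, 5.9), a distance of √(1.9² + 3.5²) ≈ 4.0.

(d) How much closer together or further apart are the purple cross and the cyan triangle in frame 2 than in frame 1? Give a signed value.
+1.0

Distance in frame 1: 3.4. Distance in frame 2: 4.4.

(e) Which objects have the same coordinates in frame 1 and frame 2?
the blue pentagon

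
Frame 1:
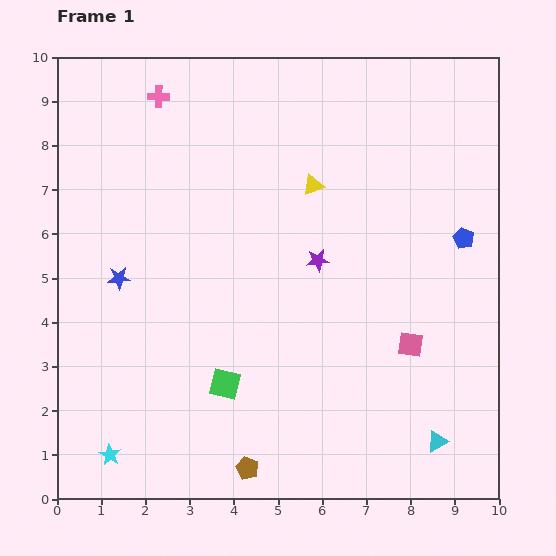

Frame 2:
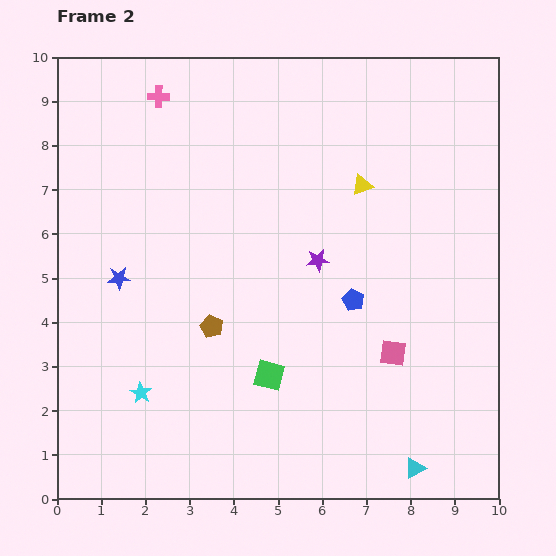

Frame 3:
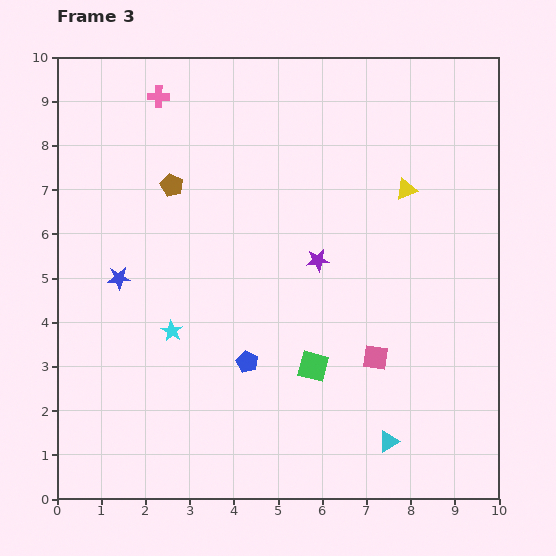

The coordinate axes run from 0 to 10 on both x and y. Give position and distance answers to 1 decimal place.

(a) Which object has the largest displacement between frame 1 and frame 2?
the brown pentagon

(moved 3.3; next 2.9)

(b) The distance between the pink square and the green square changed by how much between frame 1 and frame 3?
-2.9

Distance in frame 1: 4.3. Distance in frame 3: 1.4.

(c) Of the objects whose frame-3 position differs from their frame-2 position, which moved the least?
the pink square

(moved 0.4)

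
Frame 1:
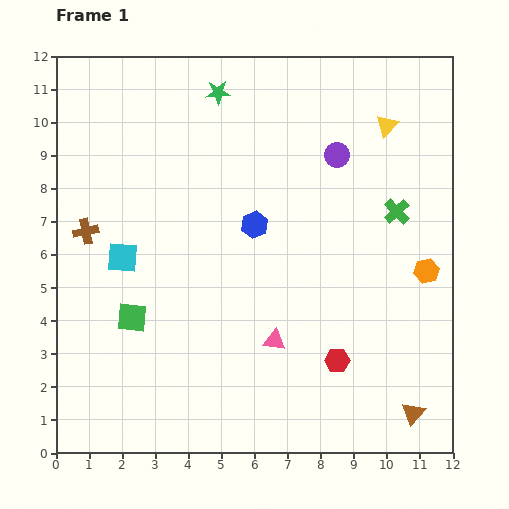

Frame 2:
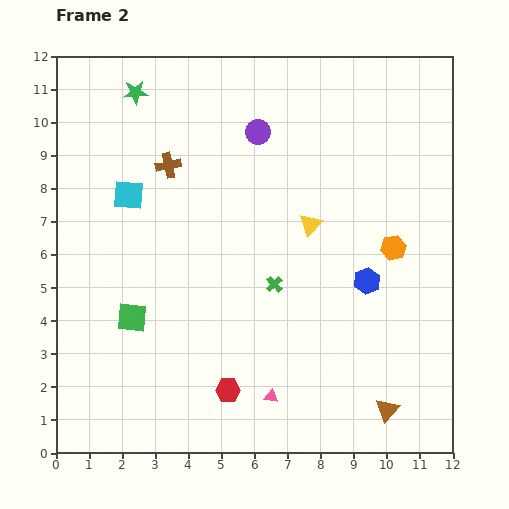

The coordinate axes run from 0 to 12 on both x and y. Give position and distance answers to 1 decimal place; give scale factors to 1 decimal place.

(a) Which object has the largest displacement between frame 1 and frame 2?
the green cross

(moved 4.3; next 3.8)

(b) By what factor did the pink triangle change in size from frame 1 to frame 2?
0.7×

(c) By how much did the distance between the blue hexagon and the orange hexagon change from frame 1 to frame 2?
-4.1

Distance in frame 1: 5.4. Distance in frame 2: 1.3.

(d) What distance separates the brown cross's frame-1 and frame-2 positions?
3.2

The brown cross moved from (0.9, 6.7) to (3.4, 8.7), a distance of √(2.5² + 2.0²) ≈ 3.2.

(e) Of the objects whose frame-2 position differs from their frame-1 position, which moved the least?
the brown triangle

(moved 0.8)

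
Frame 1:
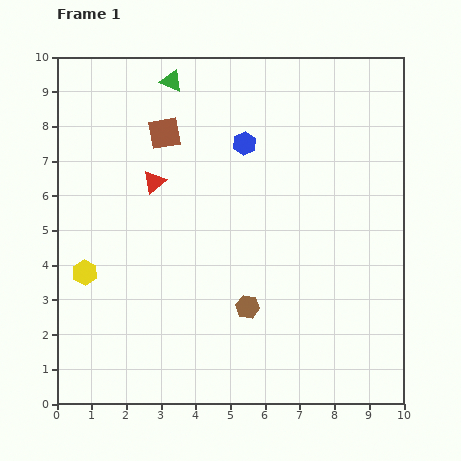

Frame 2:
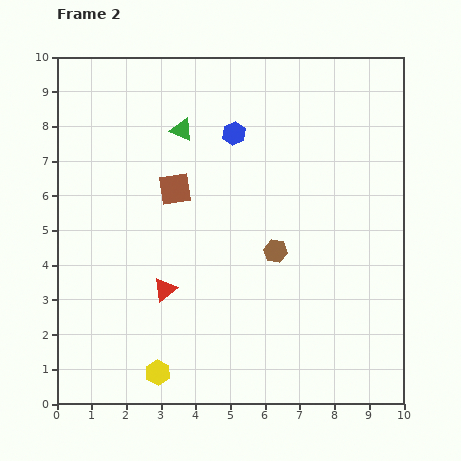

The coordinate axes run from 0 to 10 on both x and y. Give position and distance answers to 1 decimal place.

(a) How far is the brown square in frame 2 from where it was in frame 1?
1.6

The brown square moved from (3.1, 7.8) to (3.4, 6.2), a distance of √(0.3² + 1.6²) ≈ 1.6.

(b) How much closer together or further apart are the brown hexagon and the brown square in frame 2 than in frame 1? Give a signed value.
-2.1

Distance in frame 1: 5.5. Distance in frame 2: 3.4.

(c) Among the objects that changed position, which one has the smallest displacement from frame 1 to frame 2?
the blue hexagon

(moved 0.4)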